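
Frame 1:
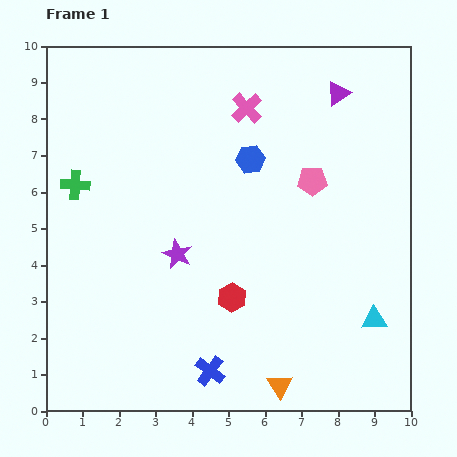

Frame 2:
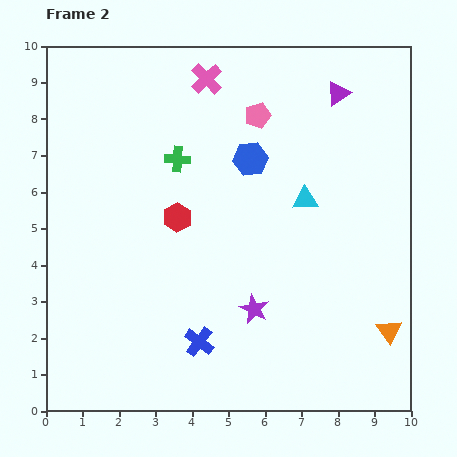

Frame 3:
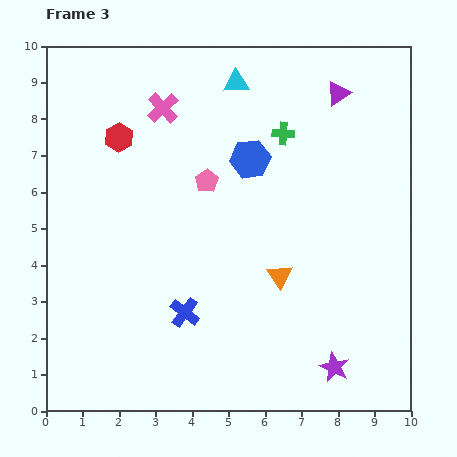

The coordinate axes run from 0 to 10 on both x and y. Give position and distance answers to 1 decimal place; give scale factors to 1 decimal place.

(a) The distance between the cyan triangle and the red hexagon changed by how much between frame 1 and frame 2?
-0.4

Distance in frame 1: 3.9. Distance in frame 2: 3.5.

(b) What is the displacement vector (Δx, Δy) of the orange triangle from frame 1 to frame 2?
(3.0, 1.5)

The orange triangle was at (6.4, 0.7) in frame 1 and (9.4, 2.2) in frame 2.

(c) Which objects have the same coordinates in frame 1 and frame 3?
the purple triangle, the blue hexagon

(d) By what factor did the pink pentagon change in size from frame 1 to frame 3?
0.8×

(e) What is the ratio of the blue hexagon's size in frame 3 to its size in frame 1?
1.4×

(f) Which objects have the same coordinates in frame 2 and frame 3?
the purple triangle, the blue hexagon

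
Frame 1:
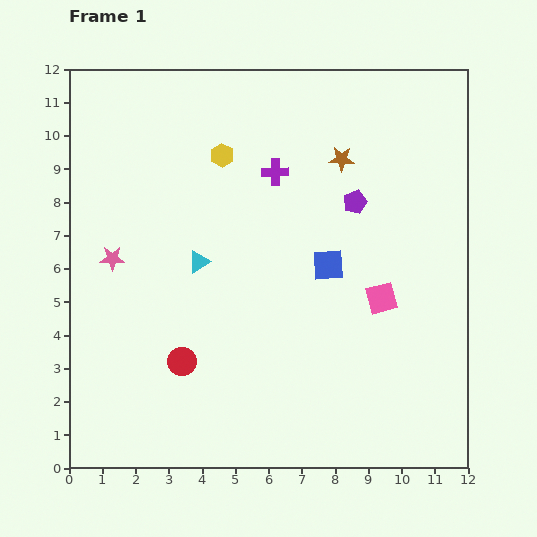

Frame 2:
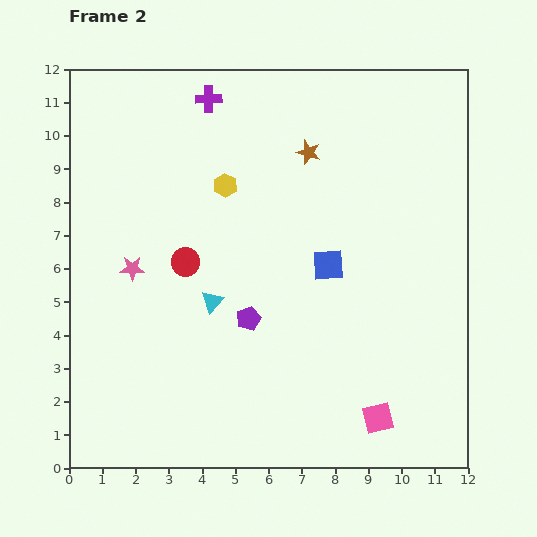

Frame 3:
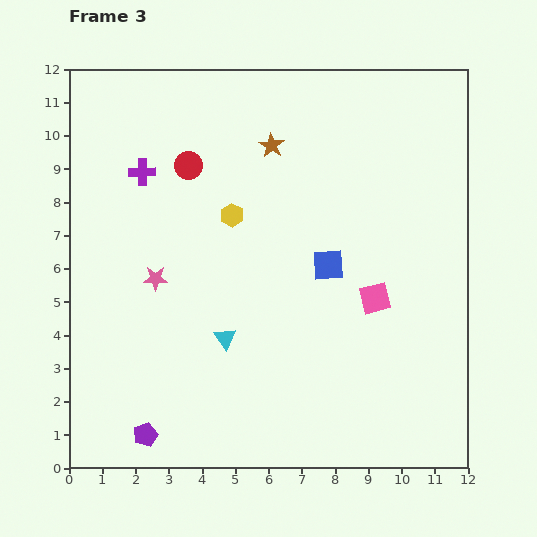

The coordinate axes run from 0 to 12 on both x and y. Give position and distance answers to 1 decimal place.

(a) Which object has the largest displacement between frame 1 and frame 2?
the purple pentagon

(moved 4.7; next 3.6)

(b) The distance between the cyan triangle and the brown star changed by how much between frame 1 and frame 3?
+0.7

Distance in frame 1: 5.3. Distance in frame 3: 6.0.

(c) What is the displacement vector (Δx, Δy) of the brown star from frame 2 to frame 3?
(-1.1, 0.2)

The brown star was at (7.2, 9.5) in frame 2 and (6.1, 9.7) in frame 3.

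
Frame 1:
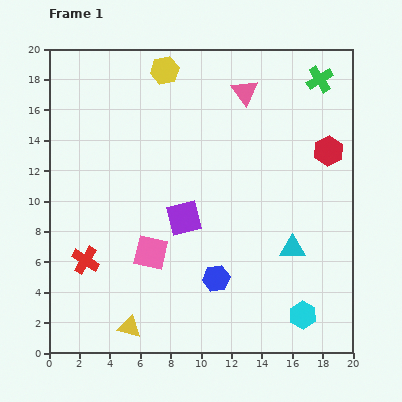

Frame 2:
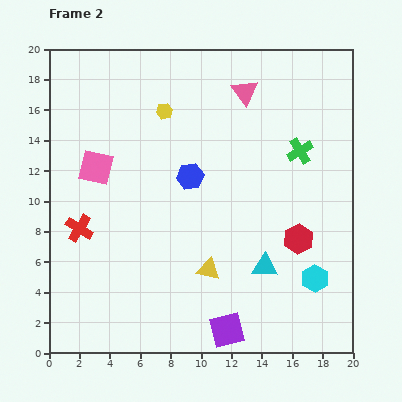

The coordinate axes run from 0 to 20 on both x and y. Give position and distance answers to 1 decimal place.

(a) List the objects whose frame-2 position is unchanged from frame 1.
the pink triangle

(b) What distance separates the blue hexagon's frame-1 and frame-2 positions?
6.9

The blue hexagon moved from (11.0, 4.9) to (9.3, 11.6), a distance of √(1.7² + 6.7²) ≈ 6.9.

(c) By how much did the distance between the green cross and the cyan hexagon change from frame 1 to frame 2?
-7.0

Distance in frame 1: 15.5. Distance in frame 2: 8.5.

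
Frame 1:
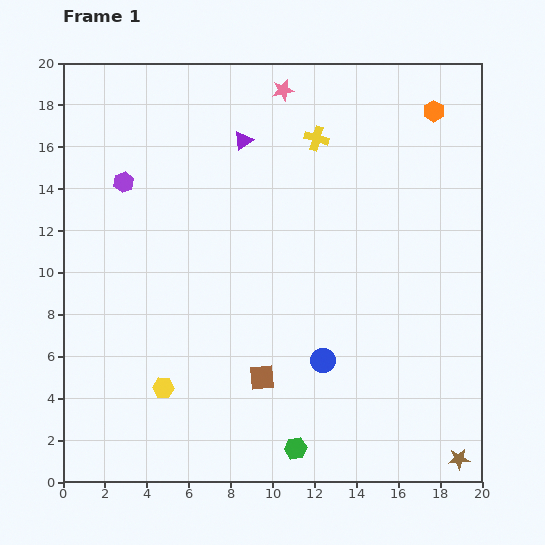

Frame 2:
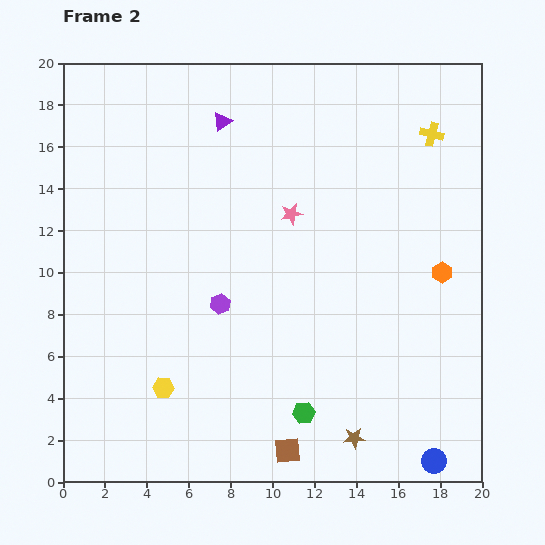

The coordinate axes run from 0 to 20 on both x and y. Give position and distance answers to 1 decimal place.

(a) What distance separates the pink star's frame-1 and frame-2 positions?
5.9

The pink star moved from (10.5, 18.7) to (10.9, 12.8), a distance of √(0.4² + 5.9²) ≈ 5.9.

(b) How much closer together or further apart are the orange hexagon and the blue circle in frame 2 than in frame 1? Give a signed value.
-4.0

Distance in frame 1: 13.0. Distance in frame 2: 9.0.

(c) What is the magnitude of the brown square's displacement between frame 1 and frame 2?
3.7

The brown square moved from (9.5, 5.0) to (10.7, 1.5), a distance of √(1.2² + 3.5²) ≈ 3.7.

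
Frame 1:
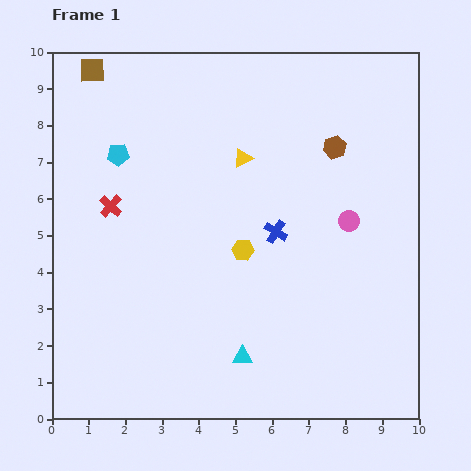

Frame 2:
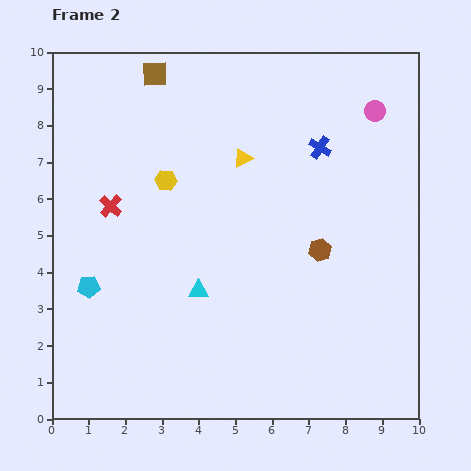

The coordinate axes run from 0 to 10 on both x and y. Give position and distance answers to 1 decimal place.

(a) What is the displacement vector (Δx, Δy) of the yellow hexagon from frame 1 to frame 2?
(-2.1, 1.9)

The yellow hexagon was at (5.2, 4.6) in frame 1 and (3.1, 6.5) in frame 2.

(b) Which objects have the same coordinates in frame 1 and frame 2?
the yellow triangle, the red cross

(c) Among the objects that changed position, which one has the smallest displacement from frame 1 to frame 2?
the brown square

(moved 1.7)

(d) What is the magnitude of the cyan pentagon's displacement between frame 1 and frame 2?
3.7

The cyan pentagon moved from (1.8, 7.2) to (1.0, 3.6), a distance of √(0.8² + 3.6²) ≈ 3.7.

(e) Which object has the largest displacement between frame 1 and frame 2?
the cyan pentagon

(moved 3.7; next 3.1)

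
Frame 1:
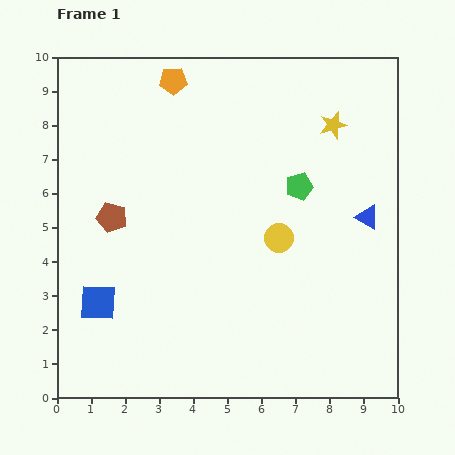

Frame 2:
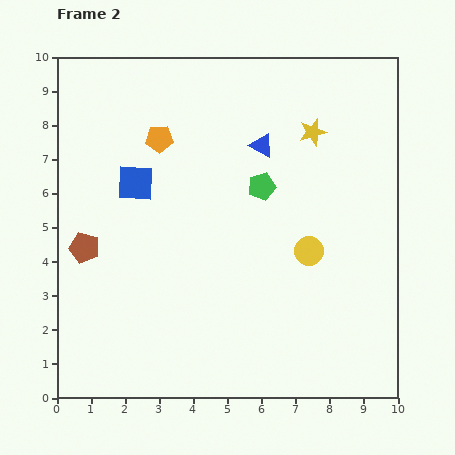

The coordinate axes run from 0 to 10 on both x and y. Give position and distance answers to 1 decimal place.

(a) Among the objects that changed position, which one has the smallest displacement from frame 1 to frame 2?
the yellow star

(moved 0.6)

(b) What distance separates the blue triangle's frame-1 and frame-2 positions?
3.7

The blue triangle moved from (9.1, 5.3) to (6.0, 7.4), a distance of √(3.1² + 2.1²) ≈ 3.7.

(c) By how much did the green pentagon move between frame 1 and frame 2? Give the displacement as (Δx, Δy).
(-1.1, 0.0)

The green pentagon was at (7.1, 6.2) in frame 1 and (6.0, 6.2) in frame 2.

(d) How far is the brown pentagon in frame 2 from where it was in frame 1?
1.2

The brown pentagon moved from (1.6, 5.3) to (0.8, 4.4), a distance of √(0.8² + 0.9²) ≈ 1.2.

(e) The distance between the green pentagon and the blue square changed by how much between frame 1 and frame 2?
-3.1

Distance in frame 1: 6.8. Distance in frame 2: 3.7.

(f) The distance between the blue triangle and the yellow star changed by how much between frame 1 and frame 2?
-1.3

Distance in frame 1: 2.9. Distance in frame 2: 1.6.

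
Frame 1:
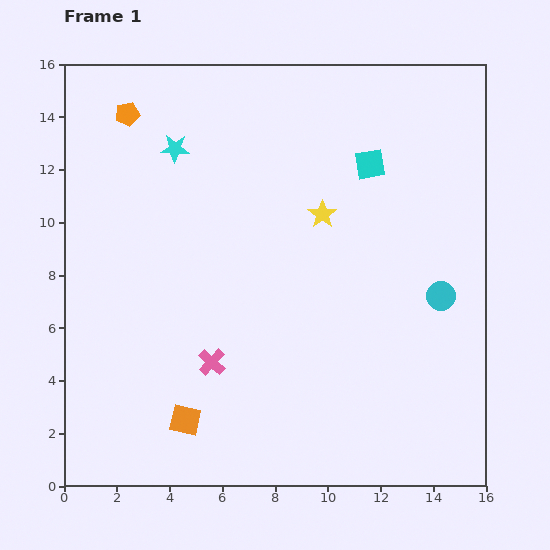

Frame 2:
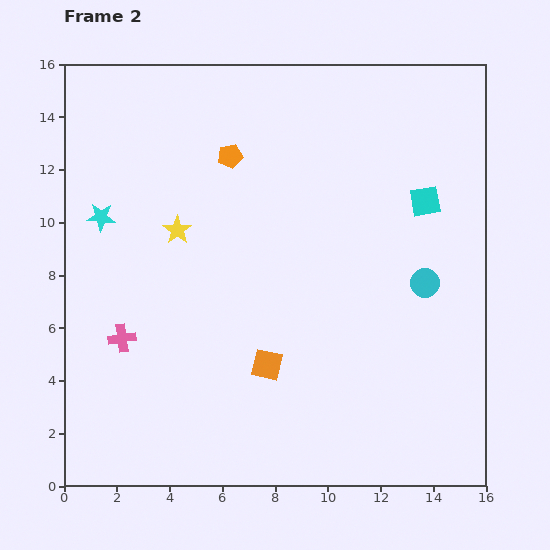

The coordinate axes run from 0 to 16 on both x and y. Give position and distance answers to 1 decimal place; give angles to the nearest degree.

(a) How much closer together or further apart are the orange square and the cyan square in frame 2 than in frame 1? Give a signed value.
-3.4

Distance in frame 1: 12.0. Distance in frame 2: 8.6.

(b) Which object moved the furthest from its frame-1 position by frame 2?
the yellow star

(moved 5.5; next 4.2)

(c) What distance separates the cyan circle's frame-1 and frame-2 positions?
0.8

The cyan circle moved from (14.3, 7.2) to (13.7, 7.7), a distance of √(0.6² + 0.5²) ≈ 0.8.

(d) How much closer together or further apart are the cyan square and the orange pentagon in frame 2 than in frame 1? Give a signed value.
-1.8

Distance in frame 1: 9.4. Distance in frame 2: 7.6.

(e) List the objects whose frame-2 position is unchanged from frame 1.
none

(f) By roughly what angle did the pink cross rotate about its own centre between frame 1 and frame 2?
39° clockwise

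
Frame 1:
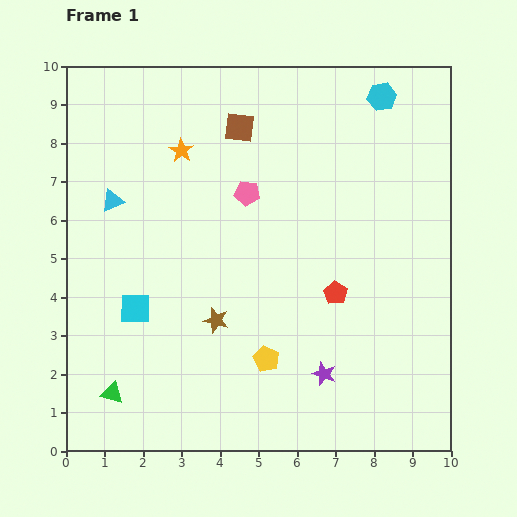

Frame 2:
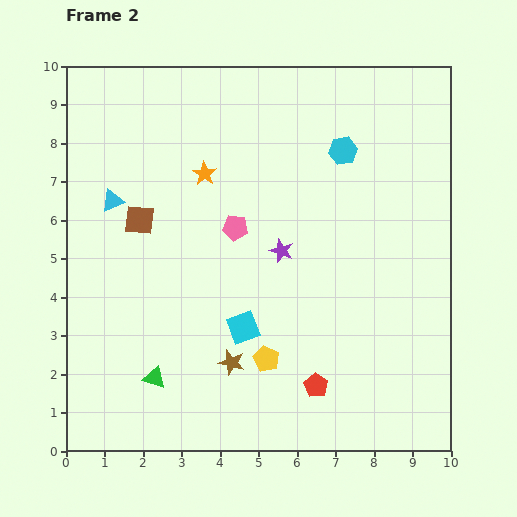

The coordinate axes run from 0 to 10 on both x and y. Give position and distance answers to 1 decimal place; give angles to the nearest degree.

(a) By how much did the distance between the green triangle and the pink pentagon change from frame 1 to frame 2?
-1.9

Distance in frame 1: 6.3. Distance in frame 2: 4.4.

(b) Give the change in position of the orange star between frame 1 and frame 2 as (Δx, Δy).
(0.6, -0.6)

The orange star was at (3.0, 7.8) in frame 1 and (3.6, 7.2) in frame 2.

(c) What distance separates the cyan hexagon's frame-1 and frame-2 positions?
1.7

The cyan hexagon moved from (8.2, 9.2) to (7.2, 7.8), a distance of √(1.0² + 1.4²) ≈ 1.7.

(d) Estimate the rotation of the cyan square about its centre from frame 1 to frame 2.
21° counter-clockwise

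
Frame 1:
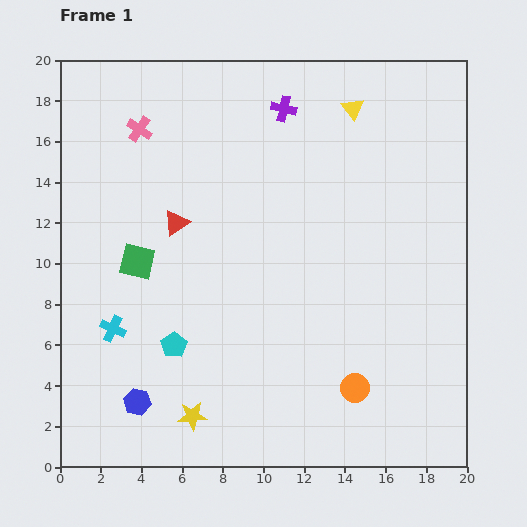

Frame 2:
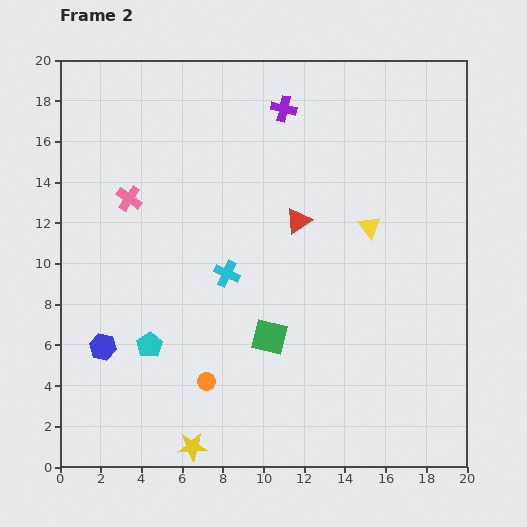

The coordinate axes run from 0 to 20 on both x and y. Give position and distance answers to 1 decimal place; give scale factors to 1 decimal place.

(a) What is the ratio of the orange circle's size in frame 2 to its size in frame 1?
0.6×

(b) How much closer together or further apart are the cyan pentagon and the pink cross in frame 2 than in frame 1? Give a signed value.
-3.4

Distance in frame 1: 10.7. Distance in frame 2: 7.3.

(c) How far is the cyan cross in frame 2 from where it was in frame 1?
6.2

The cyan cross moved from (2.6, 6.8) to (8.2, 9.5), a distance of √(5.6² + 2.7²) ≈ 6.2.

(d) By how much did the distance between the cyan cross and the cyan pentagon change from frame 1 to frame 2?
+2.1

Distance in frame 1: 3.1. Distance in frame 2: 5.2.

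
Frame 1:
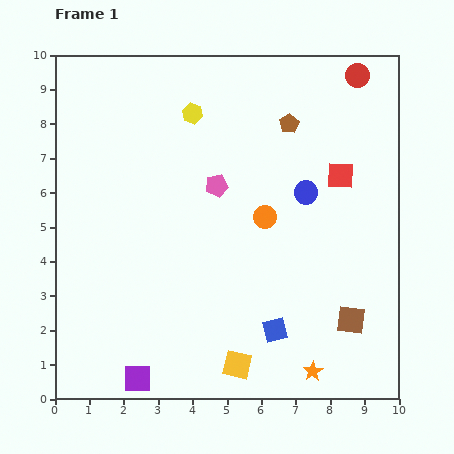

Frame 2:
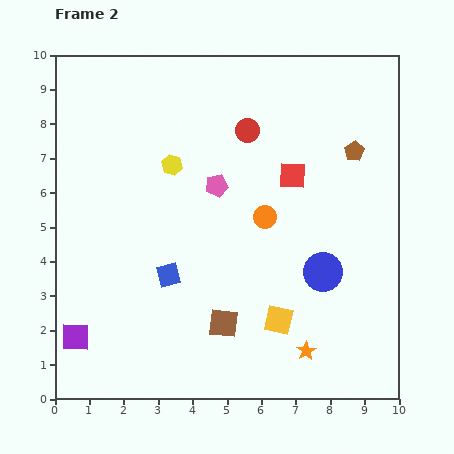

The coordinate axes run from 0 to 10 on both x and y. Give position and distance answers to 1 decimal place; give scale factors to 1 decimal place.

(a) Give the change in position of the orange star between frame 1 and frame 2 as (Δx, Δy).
(-0.2, 0.6)

The orange star was at (7.5, 0.8) in frame 1 and (7.3, 1.4) in frame 2.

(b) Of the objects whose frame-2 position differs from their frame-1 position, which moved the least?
the orange star

(moved 0.6)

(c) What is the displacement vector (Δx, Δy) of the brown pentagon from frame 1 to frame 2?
(1.9, -0.8)

The brown pentagon was at (6.8, 8.0) in frame 1 and (8.7, 7.2) in frame 2.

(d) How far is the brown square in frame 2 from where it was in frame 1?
3.7

The brown square moved from (8.6, 2.3) to (4.9, 2.2), a distance of √(3.7² + 0.1²) ≈ 3.7.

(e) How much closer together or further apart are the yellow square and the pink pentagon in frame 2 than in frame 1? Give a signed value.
-0.9

Distance in frame 1: 5.2. Distance in frame 2: 4.3.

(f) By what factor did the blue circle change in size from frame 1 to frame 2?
1.7×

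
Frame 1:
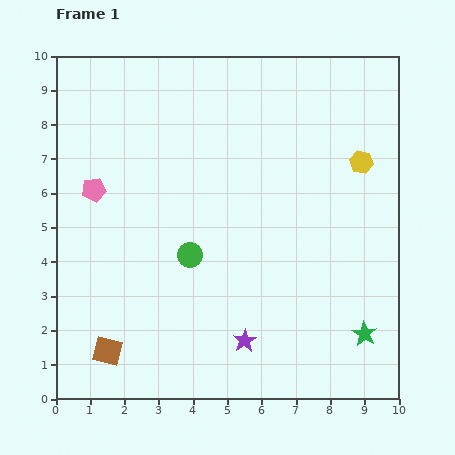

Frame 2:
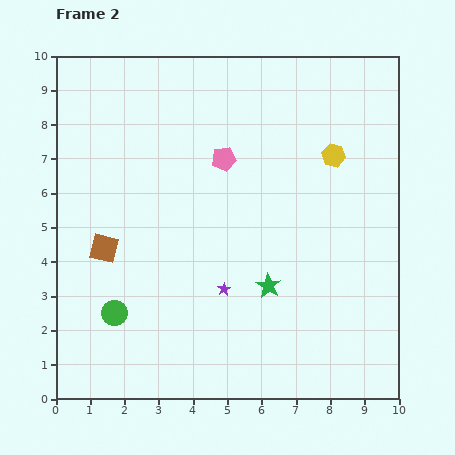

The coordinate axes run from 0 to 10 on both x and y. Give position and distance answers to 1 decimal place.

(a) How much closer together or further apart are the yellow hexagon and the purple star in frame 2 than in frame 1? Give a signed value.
-1.2

Distance in frame 1: 6.2. Distance in frame 2: 5.0.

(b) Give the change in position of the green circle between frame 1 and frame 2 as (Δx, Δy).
(-2.2, -1.7)

The green circle was at (3.9, 4.2) in frame 1 and (1.7, 2.5) in frame 2.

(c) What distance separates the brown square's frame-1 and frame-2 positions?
3.0

The brown square moved from (1.5, 1.4) to (1.4, 4.4), a distance of √(0.1² + 3.0²) ≈ 3.0.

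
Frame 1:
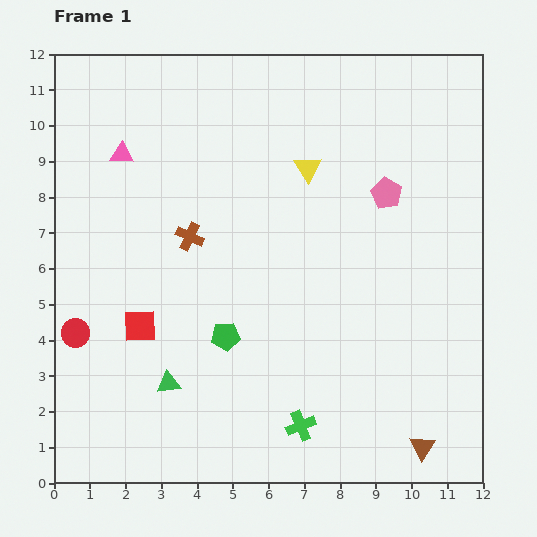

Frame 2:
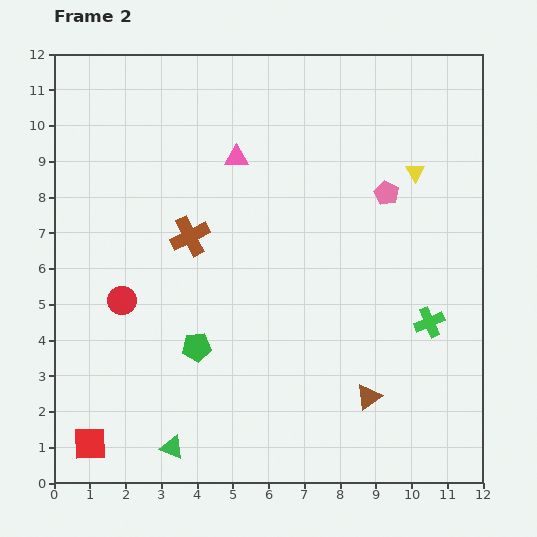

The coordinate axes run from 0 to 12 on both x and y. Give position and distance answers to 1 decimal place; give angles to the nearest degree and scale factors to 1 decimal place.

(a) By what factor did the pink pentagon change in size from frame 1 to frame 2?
0.8×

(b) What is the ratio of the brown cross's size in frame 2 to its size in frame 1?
1.4×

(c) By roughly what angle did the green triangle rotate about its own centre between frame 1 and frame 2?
28° clockwise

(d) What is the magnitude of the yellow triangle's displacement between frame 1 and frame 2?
3.0

The yellow triangle moved from (7.1, 8.8) to (10.1, 8.7), a distance of √(3.0² + 0.1²) ≈ 3.0.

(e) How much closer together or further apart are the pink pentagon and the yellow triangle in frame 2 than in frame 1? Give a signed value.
-1.3

Distance in frame 1: 2.3. Distance in frame 2: 1.0.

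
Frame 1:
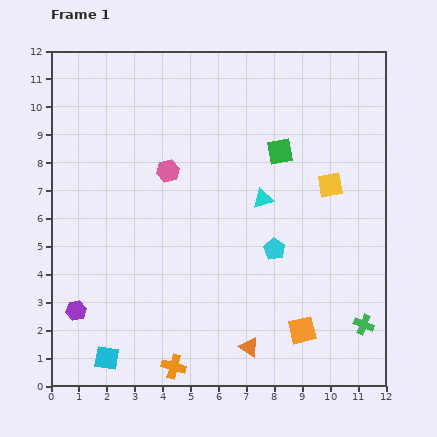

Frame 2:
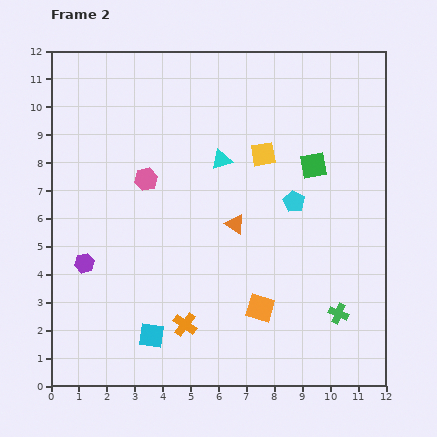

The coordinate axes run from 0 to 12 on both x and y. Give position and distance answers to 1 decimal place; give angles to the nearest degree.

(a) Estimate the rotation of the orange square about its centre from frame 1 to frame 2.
31° clockwise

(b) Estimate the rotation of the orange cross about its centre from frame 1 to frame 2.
19° clockwise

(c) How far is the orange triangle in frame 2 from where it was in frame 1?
4.4

The orange triangle moved from (7.1, 1.4) to (6.6, 5.8), a distance of √(0.5² + 4.4²) ≈ 4.4.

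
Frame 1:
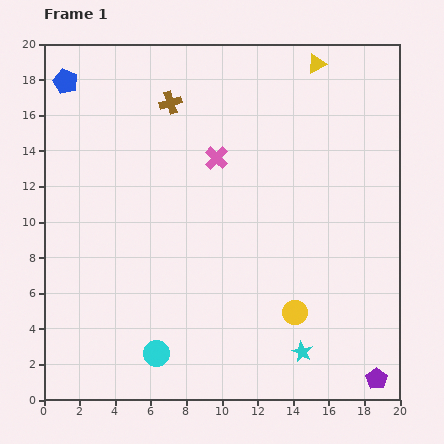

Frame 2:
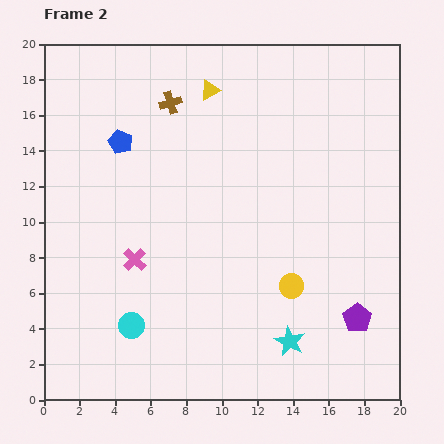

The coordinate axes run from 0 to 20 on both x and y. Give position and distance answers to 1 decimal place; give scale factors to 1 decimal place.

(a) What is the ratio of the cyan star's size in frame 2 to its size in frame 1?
1.5×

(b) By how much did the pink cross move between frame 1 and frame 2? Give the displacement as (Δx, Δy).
(-4.6, -5.7)

The pink cross was at (9.7, 13.6) in frame 1 and (5.1, 7.9) in frame 2.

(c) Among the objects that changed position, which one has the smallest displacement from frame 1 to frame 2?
the cyan star

(moved 0.9)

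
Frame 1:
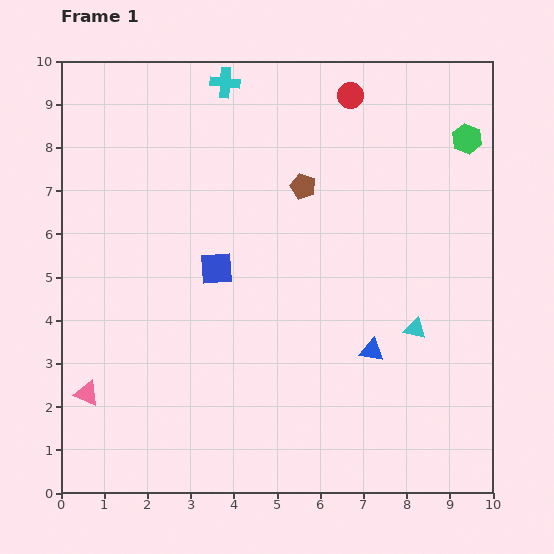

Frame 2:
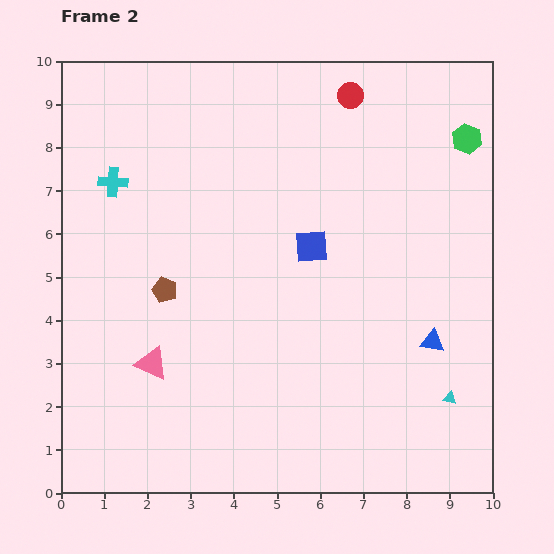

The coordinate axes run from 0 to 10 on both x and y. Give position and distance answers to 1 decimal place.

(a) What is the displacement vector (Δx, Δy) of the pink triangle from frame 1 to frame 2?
(1.5, 0.7)

The pink triangle was at (0.6, 2.3) in frame 1 and (2.1, 3.0) in frame 2.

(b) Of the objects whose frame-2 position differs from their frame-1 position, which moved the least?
the blue triangle

(moved 1.4)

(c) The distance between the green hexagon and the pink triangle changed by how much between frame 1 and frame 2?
-1.6

Distance in frame 1: 10.6. Distance in frame 2: 9.0.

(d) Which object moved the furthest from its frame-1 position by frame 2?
the brown pentagon

(moved 4.0; next 3.5)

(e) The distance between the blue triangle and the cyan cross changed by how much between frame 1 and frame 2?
+1.2

Distance in frame 1: 7.1. Distance in frame 2: 8.3.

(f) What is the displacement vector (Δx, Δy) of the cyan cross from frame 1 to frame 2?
(-2.6, -2.3)

The cyan cross was at (3.8, 9.5) in frame 1 and (1.2, 7.2) in frame 2.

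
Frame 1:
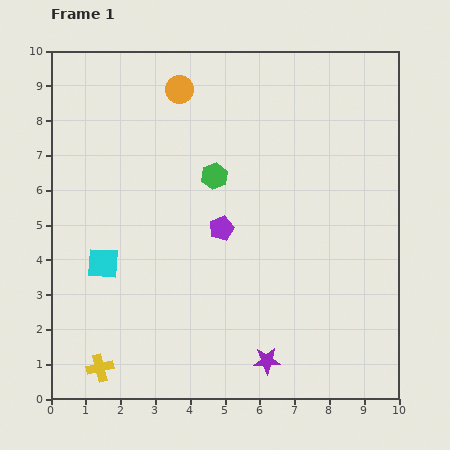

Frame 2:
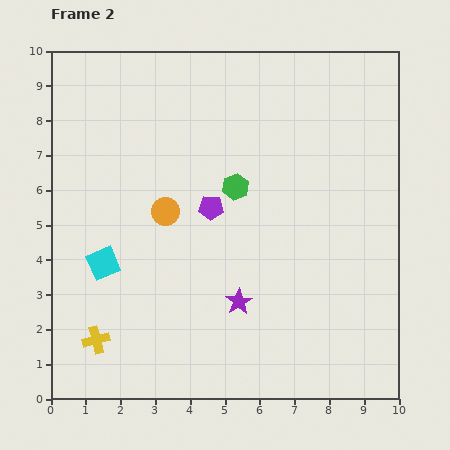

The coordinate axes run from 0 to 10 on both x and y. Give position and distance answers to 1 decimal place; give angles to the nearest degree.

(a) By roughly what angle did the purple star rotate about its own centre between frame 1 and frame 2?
29° counter-clockwise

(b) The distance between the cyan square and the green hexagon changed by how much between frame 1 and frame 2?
+0.3

Distance in frame 1: 4.1. Distance in frame 2: 4.4.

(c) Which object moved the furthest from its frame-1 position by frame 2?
the orange circle

(moved 3.5; next 1.9)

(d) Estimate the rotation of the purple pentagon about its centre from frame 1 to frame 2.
23° clockwise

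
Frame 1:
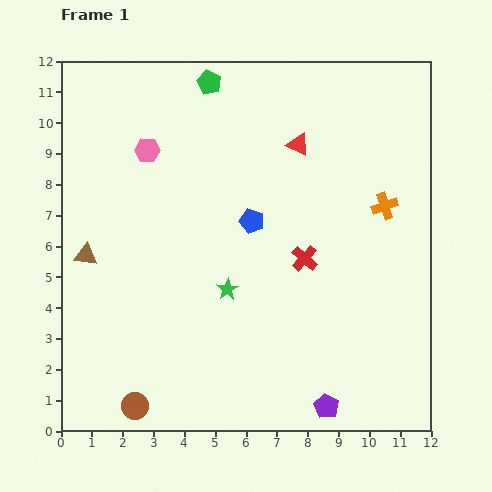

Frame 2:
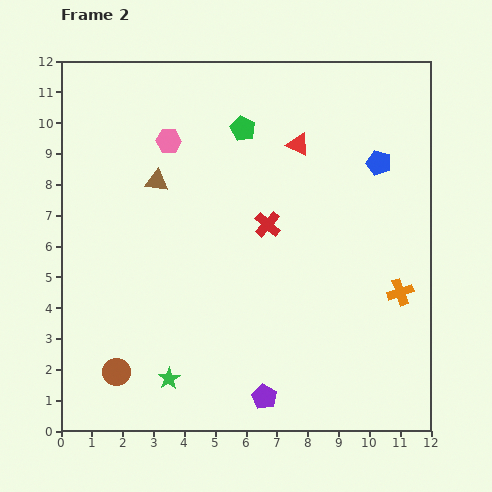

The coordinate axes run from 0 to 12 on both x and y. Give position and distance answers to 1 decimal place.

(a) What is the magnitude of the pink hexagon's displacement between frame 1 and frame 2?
0.8

The pink hexagon moved from (2.8, 9.1) to (3.5, 9.4), a distance of √(0.7² + 0.3²) ≈ 0.8.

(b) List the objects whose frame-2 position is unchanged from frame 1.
the red triangle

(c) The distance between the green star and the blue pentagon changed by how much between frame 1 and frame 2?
+7.5

Distance in frame 1: 2.3. Distance in frame 2: 9.8.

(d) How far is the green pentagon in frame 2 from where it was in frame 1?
1.9

The green pentagon moved from (4.8, 11.3) to (5.9, 9.8), a distance of √(1.1² + 1.5²) ≈ 1.9.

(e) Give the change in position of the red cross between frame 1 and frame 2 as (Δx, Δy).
(-1.2, 1.1)

The red cross was at (7.9, 5.6) in frame 1 and (6.7, 6.7) in frame 2.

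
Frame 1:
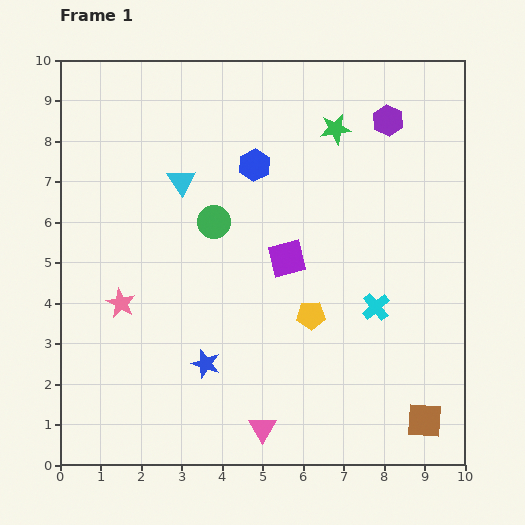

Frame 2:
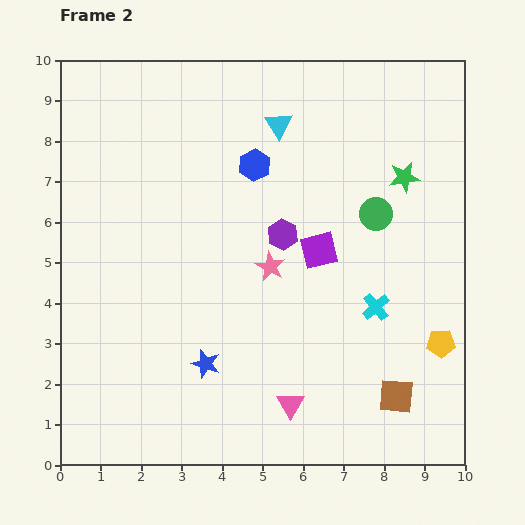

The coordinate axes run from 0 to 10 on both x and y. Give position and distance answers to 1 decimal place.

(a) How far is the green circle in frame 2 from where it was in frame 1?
4.0

The green circle moved from (3.8, 6.0) to (7.8, 6.2), a distance of √(4.0² + 0.2²) ≈ 4.0.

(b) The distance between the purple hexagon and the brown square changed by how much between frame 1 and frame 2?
-2.6

Distance in frame 1: 7.5. Distance in frame 2: 4.9.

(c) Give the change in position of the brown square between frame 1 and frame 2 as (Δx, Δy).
(-0.7, 0.6)

The brown square was at (9.0, 1.1) in frame 1 and (8.3, 1.7) in frame 2.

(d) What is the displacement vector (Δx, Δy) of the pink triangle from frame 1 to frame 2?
(0.7, 0.6)

The pink triangle was at (5.0, 0.9) in frame 1 and (5.7, 1.5) in frame 2.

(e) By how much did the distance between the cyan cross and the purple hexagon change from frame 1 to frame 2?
-1.7

Distance in frame 1: 4.6. Distance in frame 2: 2.9.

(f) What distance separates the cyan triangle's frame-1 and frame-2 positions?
2.8

The cyan triangle moved from (3.0, 7.0) to (5.4, 8.4), a distance of √(2.4² + 1.4²) ≈ 2.8.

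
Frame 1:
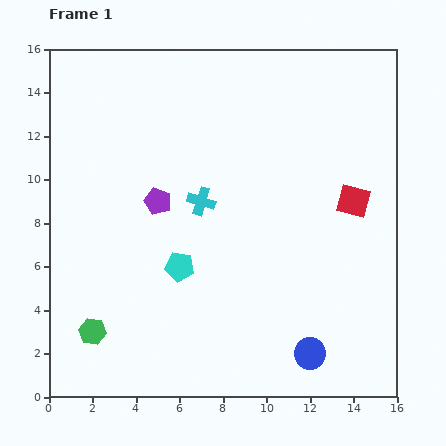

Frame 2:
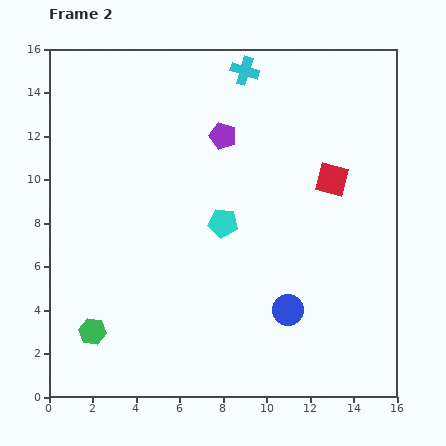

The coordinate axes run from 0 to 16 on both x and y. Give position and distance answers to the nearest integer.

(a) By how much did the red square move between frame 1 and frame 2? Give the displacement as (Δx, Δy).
(-1, 1)

The red square was at (14, 9) in frame 1 and (13, 10) in frame 2.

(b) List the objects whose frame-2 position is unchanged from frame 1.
the green hexagon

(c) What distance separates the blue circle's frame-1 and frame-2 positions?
2

The blue circle moved from (12, 2) to (11, 4), a distance of √(1² + 2²) ≈ 2.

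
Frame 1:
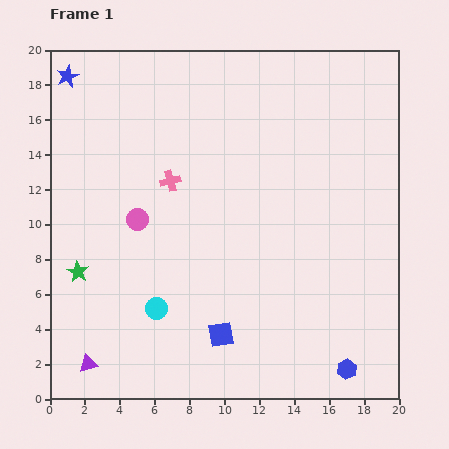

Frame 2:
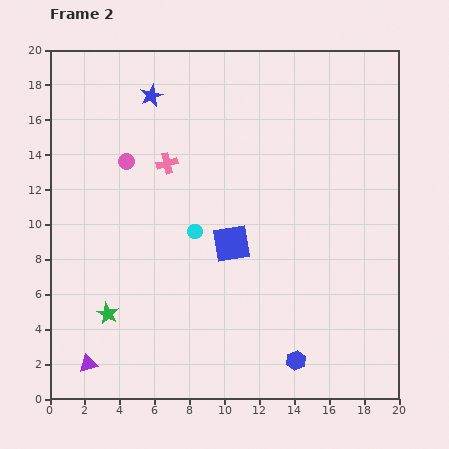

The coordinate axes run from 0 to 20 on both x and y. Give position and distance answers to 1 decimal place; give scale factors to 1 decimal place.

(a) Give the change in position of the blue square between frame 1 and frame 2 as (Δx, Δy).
(0.6, 5.2)

The blue square was at (9.8, 3.7) in frame 1 and (10.4, 8.9) in frame 2.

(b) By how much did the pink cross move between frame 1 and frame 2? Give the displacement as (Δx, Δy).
(-0.2, 1.0)

The pink cross was at (6.9, 12.5) in frame 1 and (6.7, 13.5) in frame 2.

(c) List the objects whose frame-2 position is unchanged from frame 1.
the purple triangle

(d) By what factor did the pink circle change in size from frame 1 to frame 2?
0.7×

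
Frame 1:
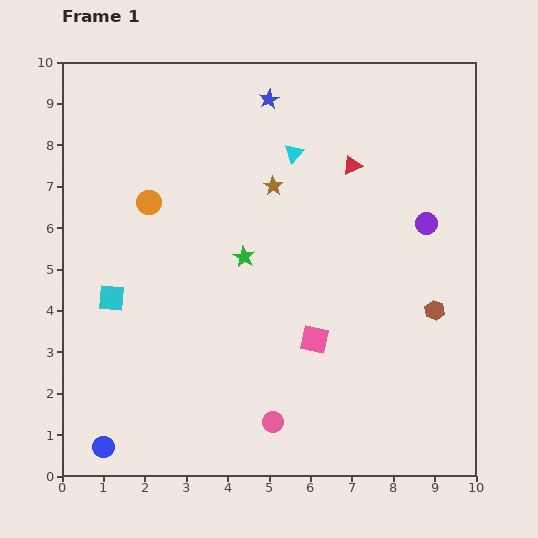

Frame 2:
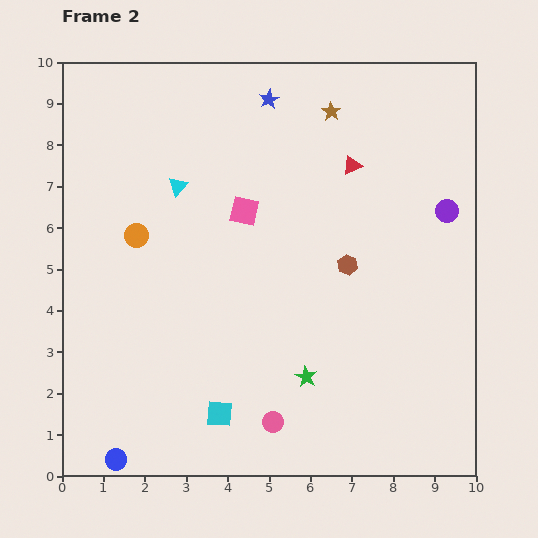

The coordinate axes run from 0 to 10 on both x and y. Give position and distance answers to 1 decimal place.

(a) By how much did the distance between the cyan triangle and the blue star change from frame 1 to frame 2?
+1.6

Distance in frame 1: 1.4. Distance in frame 2: 3.0.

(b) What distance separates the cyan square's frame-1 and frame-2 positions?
3.8

The cyan square moved from (1.2, 4.3) to (3.8, 1.5), a distance of √(2.6² + 2.8²) ≈ 3.8.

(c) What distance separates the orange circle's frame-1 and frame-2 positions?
0.9

The orange circle moved from (2.1, 6.6) to (1.8, 5.8), a distance of √(0.3² + 0.8²) ≈ 0.9.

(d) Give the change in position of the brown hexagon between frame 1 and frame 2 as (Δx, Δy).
(-2.1, 1.1)

The brown hexagon was at (9.0, 4.0) in frame 1 and (6.9, 5.1) in frame 2.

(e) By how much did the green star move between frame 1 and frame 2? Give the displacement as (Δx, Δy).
(1.5, -2.9)

The green star was at (4.4, 5.3) in frame 1 and (5.9, 2.4) in frame 2.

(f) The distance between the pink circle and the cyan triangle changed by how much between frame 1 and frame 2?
-0.4

Distance in frame 1: 6.5. Distance in frame 2: 6.1.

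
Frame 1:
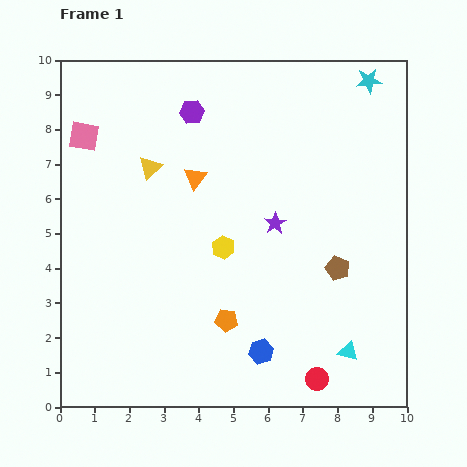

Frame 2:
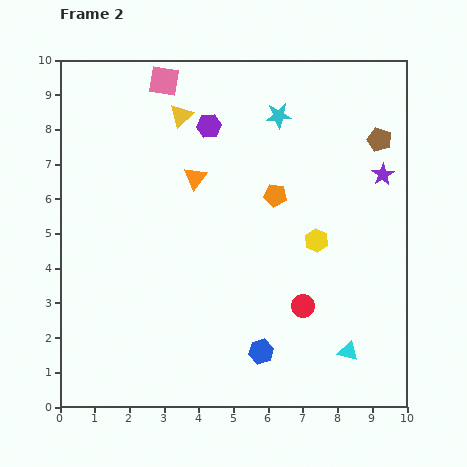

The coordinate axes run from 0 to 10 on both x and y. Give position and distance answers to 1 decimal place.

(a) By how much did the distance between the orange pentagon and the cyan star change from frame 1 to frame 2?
-5.7

Distance in frame 1: 8.0. Distance in frame 2: 2.3.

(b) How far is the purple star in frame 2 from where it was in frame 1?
3.4

The purple star moved from (6.2, 5.3) to (9.3, 6.7), a distance of √(3.1² + 1.4²) ≈ 3.4.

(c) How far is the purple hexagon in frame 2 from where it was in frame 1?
0.6

The purple hexagon moved from (3.8, 8.5) to (4.3, 8.1), a distance of √(0.5² + 0.4²) ≈ 0.6.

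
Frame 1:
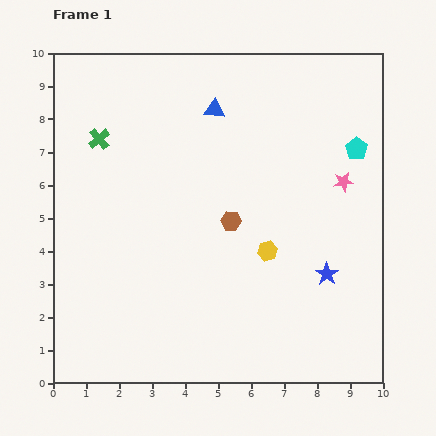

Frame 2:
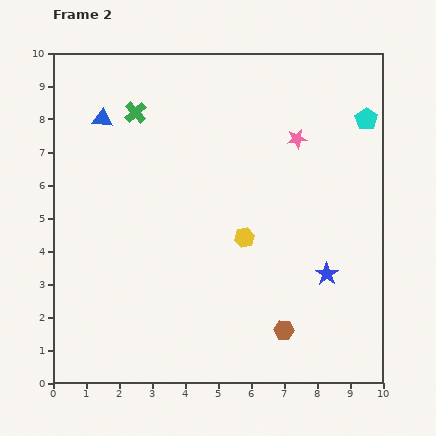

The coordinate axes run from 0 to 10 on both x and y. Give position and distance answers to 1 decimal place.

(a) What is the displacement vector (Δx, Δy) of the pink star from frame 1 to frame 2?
(-1.4, 1.3)

The pink star was at (8.8, 6.1) in frame 1 and (7.4, 7.4) in frame 2.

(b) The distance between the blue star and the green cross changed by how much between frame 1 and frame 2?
-0.4

Distance in frame 1: 8.0. Distance in frame 2: 7.6.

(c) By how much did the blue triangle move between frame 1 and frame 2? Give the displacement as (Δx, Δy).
(-3.4, -0.3)

The blue triangle was at (4.9, 8.3) in frame 1 and (1.5, 8.0) in frame 2.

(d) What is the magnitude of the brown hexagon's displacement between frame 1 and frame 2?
3.7

The brown hexagon moved from (5.4, 4.9) to (7.0, 1.6), a distance of √(1.6² + 3.3²) ≈ 3.7.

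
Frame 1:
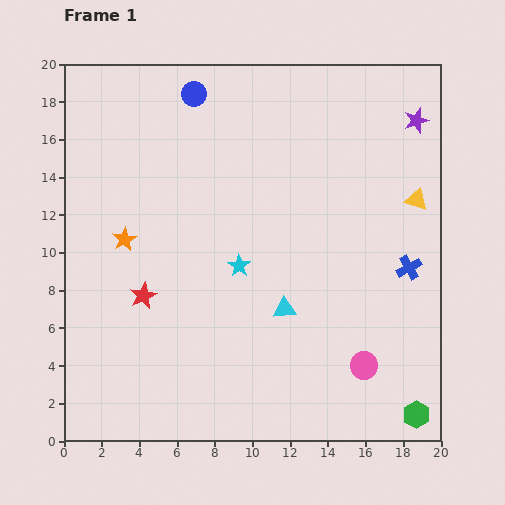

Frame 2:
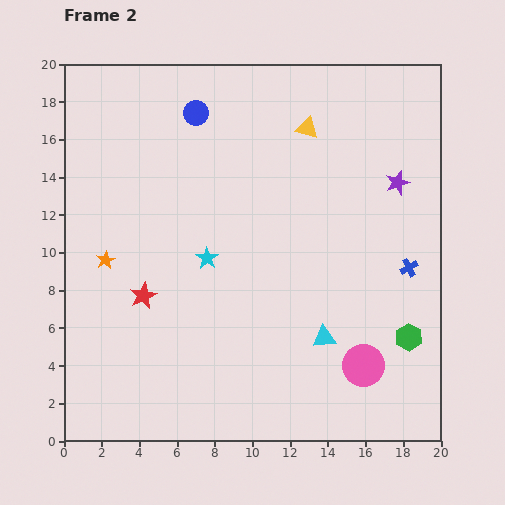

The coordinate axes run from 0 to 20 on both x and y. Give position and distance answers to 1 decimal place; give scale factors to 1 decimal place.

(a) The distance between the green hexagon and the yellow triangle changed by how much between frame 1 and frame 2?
+0.9

Distance in frame 1: 11.4. Distance in frame 2: 12.3.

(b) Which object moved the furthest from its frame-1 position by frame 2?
the yellow triangle

(moved 6.9; next 4.1)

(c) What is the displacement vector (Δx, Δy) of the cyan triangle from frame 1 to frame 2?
(2.1, -1.5)

The cyan triangle was at (11.7, 7.0) in frame 1 and (13.8, 5.5) in frame 2.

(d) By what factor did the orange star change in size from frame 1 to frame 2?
0.8×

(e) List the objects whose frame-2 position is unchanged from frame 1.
the blue cross, the pink circle, the red star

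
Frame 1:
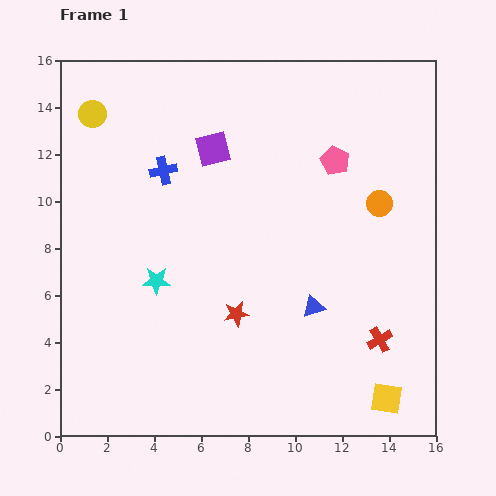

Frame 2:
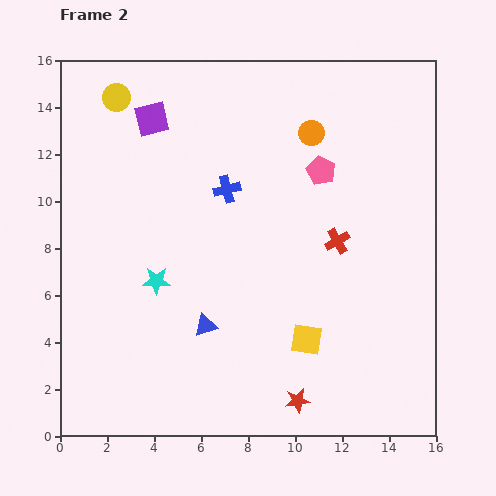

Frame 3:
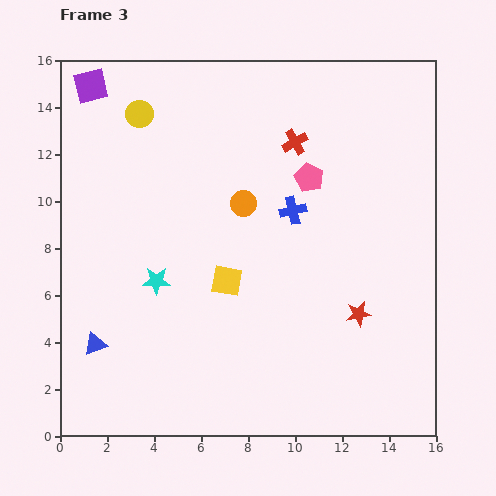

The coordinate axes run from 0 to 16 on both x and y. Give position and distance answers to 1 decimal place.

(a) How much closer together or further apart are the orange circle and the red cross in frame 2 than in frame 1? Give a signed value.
-1.1

Distance in frame 1: 5.8. Distance in frame 2: 4.7.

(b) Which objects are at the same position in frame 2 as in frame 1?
the cyan star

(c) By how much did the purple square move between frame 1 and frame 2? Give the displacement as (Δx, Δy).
(-2.6, 1.3)

The purple square was at (6.5, 12.2) in frame 1 and (3.9, 13.5) in frame 2.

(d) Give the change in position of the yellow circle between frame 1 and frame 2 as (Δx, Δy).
(1.0, 0.7)

The yellow circle was at (1.4, 13.7) in frame 1 and (2.4, 14.4) in frame 2.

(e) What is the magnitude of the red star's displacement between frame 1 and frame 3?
5.2

The red star moved from (7.5, 5.2) to (12.7, 5.2), a distance of √(5.2² + 0.0²) ≈ 5.2.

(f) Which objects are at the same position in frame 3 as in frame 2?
the cyan star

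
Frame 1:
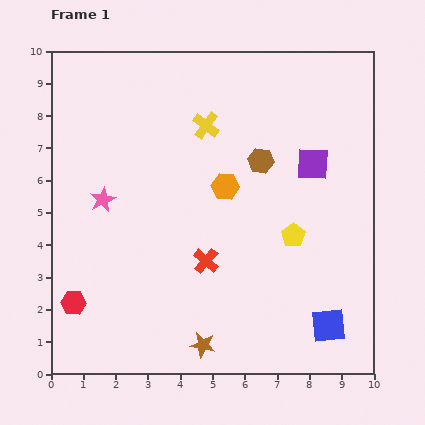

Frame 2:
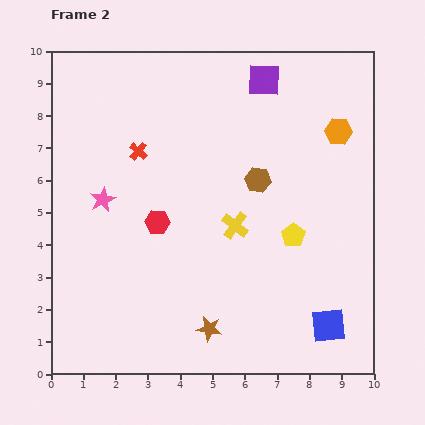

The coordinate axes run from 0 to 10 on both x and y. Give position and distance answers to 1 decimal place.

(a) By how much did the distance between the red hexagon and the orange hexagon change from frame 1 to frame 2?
+0.4

Distance in frame 1: 5.9. Distance in frame 2: 6.3.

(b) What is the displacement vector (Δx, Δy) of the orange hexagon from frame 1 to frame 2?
(3.5, 1.7)

The orange hexagon was at (5.4, 5.8) in frame 1 and (8.9, 7.5) in frame 2.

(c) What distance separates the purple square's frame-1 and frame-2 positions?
3.0

The purple square moved from (8.1, 6.5) to (6.6, 9.1), a distance of √(1.5² + 2.6²) ≈ 3.0.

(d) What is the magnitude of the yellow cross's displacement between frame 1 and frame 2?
3.2

The yellow cross moved from (4.8, 7.7) to (5.7, 4.6), a distance of √(0.9² + 3.1²) ≈ 3.2.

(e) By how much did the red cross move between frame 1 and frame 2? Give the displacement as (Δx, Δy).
(-2.1, 3.4)

The red cross was at (4.8, 3.5) in frame 1 and (2.7, 6.9) in frame 2.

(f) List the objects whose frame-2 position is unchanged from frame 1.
the pink star, the blue square, the yellow pentagon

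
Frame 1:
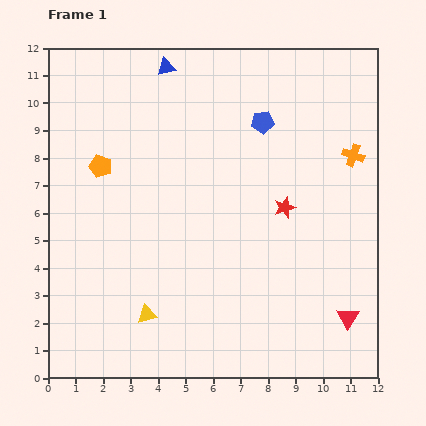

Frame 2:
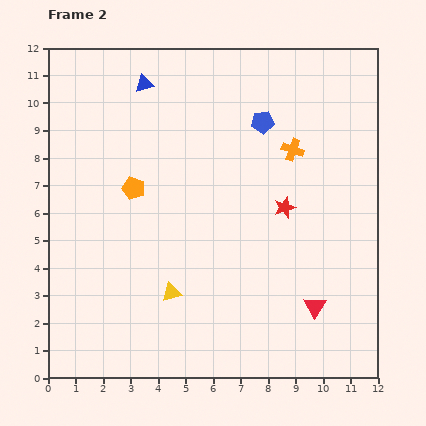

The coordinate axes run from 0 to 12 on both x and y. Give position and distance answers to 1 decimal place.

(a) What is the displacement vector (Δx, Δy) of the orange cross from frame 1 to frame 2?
(-2.2, 0.2)

The orange cross was at (11.1, 8.1) in frame 1 and (8.9, 8.3) in frame 2.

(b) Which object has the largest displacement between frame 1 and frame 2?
the orange cross

(moved 2.2; next 1.4)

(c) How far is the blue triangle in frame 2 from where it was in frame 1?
1.0

The blue triangle moved from (4.3, 11.3) to (3.5, 10.7), a distance of √(0.8² + 0.6²) ≈ 1.0.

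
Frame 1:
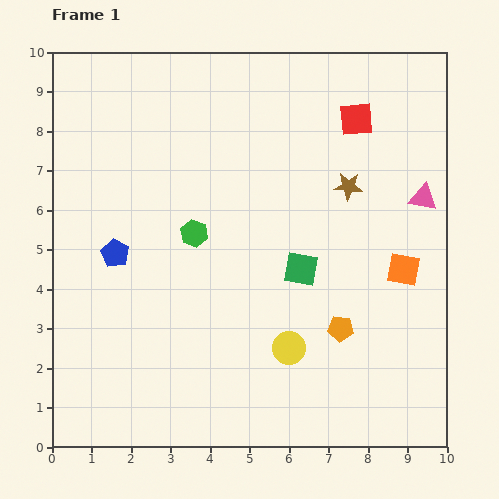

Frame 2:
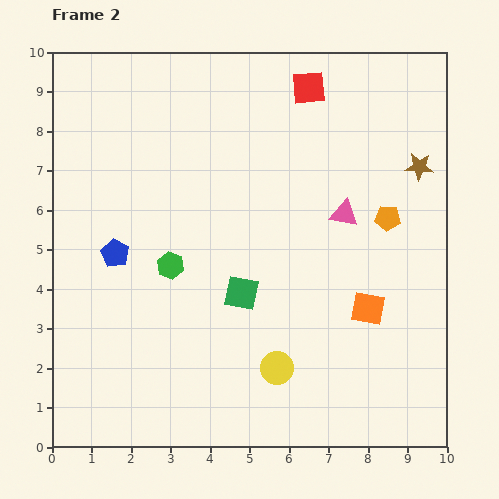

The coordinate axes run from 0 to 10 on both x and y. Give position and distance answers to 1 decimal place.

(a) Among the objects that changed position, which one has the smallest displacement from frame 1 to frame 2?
the yellow circle

(moved 0.6)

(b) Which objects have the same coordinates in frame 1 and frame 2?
the blue pentagon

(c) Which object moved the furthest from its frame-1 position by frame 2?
the orange pentagon

(moved 3.0; next 2.0)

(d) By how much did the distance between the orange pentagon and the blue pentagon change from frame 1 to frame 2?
+1.0

Distance in frame 1: 6.0. Distance in frame 2: 7.0.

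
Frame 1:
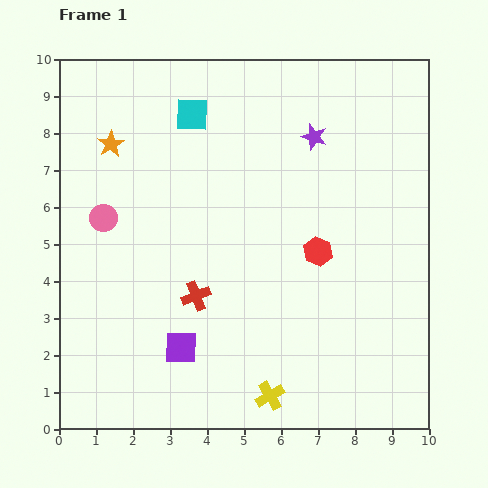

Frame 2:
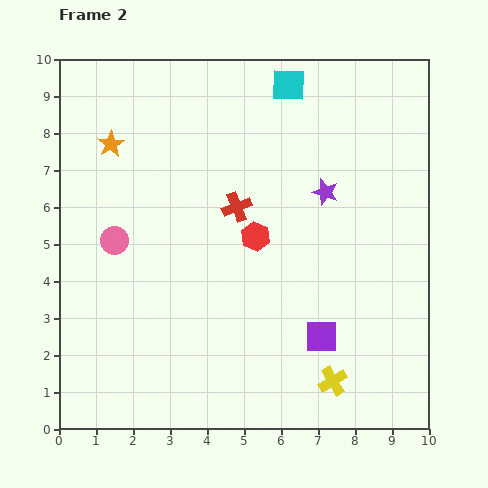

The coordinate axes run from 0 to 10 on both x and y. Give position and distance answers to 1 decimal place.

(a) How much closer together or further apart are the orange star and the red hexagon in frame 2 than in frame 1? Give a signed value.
-1.7

Distance in frame 1: 6.3. Distance in frame 2: 4.6.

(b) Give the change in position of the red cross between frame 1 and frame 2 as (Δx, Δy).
(1.1, 2.4)

The red cross was at (3.7, 3.6) in frame 1 and (4.8, 6.0) in frame 2.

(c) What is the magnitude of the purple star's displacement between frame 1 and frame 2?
1.5

The purple star moved from (6.9, 7.9) to (7.2, 6.4), a distance of √(0.3² + 1.5²) ≈ 1.5.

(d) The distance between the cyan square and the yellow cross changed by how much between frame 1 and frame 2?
+0.2

Distance in frame 1: 7.9. Distance in frame 2: 8.1.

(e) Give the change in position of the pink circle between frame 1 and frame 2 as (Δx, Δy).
(0.3, -0.6)

The pink circle was at (1.2, 5.7) in frame 1 and (1.5, 5.1) in frame 2.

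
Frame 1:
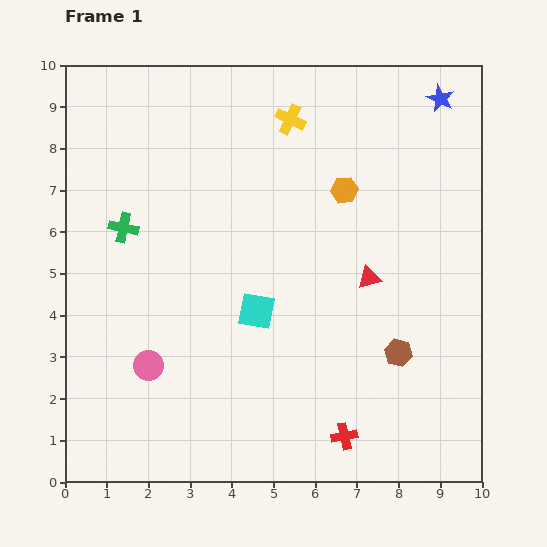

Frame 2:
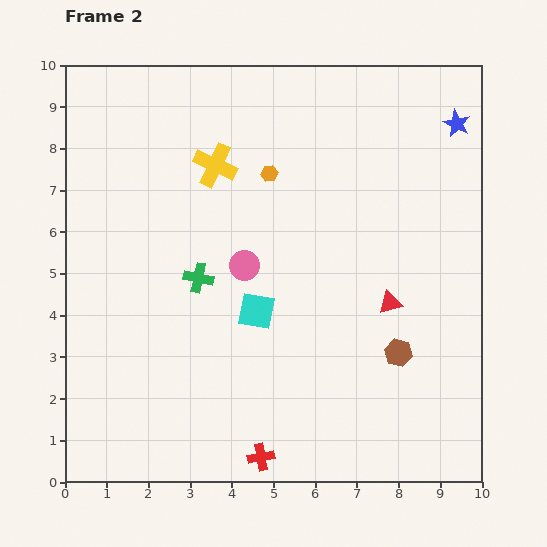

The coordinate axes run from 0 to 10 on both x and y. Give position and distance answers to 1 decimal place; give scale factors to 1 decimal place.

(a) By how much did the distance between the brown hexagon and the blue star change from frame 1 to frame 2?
-0.5

Distance in frame 1: 6.2. Distance in frame 2: 5.7.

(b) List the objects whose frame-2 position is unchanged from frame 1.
the cyan square, the brown hexagon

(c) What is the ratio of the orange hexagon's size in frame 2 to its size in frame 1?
0.6×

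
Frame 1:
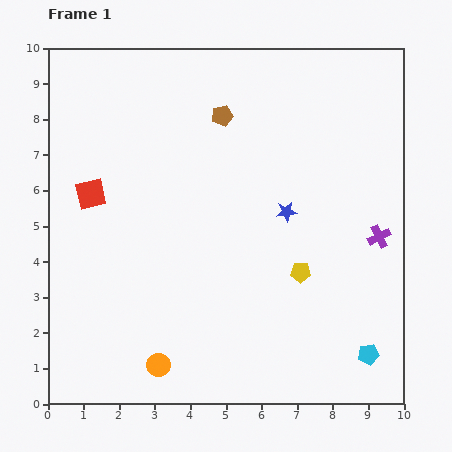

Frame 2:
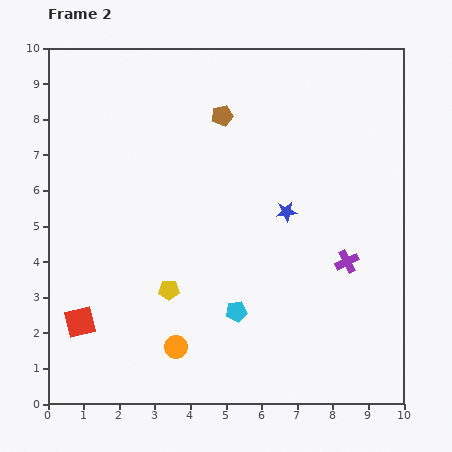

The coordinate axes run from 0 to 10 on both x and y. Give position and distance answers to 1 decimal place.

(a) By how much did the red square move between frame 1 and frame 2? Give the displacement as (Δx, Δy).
(-0.3, -3.6)

The red square was at (1.2, 5.9) in frame 1 and (0.9, 2.3) in frame 2.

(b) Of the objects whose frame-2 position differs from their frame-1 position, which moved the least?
the orange circle

(moved 0.7)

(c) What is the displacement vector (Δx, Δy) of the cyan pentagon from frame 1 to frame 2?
(-3.7, 1.2)

The cyan pentagon was at (9.0, 1.4) in frame 1 and (5.3, 2.6) in frame 2.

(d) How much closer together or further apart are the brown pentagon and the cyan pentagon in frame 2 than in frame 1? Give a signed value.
-2.4

Distance in frame 1: 7.9. Distance in frame 2: 5.5.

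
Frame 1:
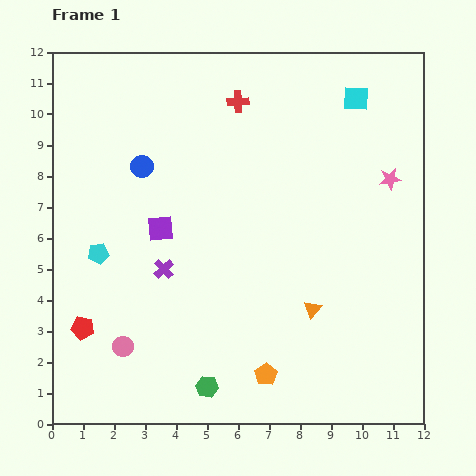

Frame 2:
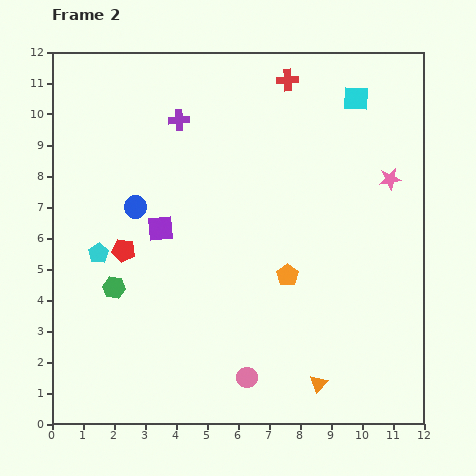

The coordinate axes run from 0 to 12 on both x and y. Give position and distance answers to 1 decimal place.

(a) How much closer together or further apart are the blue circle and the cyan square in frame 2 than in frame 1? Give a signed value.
+0.7

Distance in frame 1: 7.2. Distance in frame 2: 7.9.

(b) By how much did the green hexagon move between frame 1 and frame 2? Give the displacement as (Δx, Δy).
(-3.0, 3.2)

The green hexagon was at (5.0, 1.2) in frame 1 and (2.0, 4.4) in frame 2.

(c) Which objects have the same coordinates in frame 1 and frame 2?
the cyan pentagon, the pink star, the cyan square, the purple square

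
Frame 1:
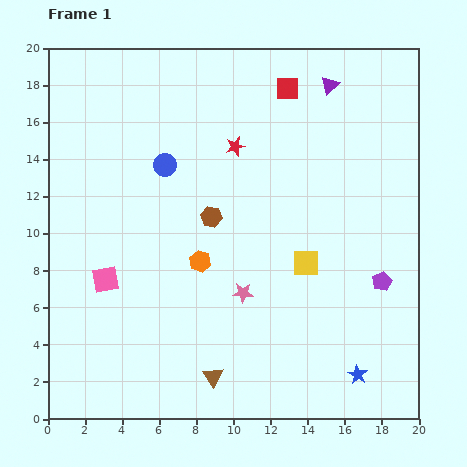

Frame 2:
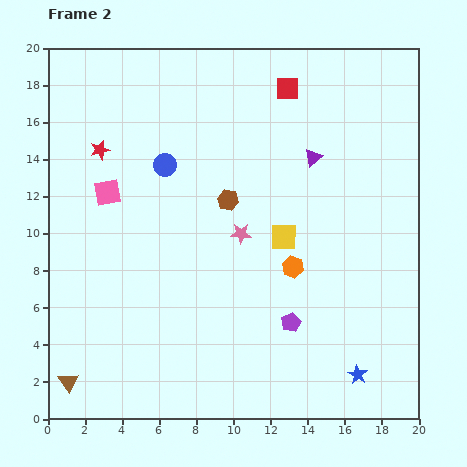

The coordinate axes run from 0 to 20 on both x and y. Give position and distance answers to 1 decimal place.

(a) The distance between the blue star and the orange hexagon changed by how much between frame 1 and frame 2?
-3.7

Distance in frame 1: 10.5. Distance in frame 2: 6.8.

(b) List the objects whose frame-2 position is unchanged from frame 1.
the red square, the blue star, the blue circle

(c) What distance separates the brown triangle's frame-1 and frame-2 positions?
7.8

The brown triangle moved from (8.9, 2.3) to (1.1, 2.0), a distance of √(7.8² + 0.3²) ≈ 7.8.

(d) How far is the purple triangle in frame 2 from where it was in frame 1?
4.0

The purple triangle moved from (15.2, 18.0) to (14.3, 14.1), a distance of √(0.9² + 3.9²) ≈ 4.0.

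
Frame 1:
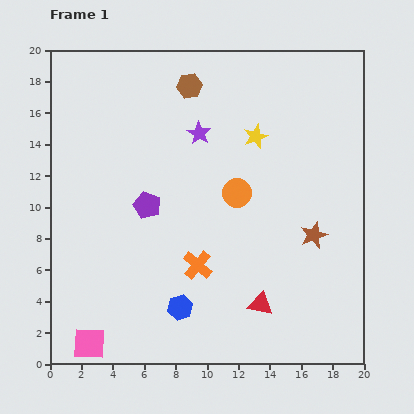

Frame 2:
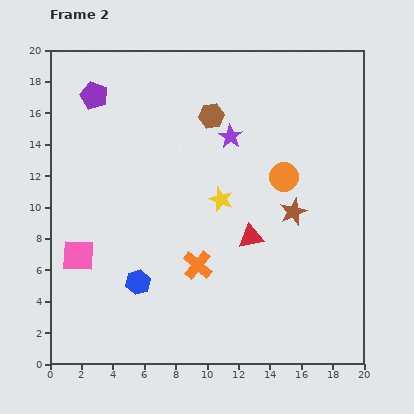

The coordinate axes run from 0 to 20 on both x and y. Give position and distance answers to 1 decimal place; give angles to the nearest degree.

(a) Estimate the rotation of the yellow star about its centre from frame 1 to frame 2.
30° counter-clockwise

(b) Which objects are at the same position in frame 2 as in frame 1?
the orange cross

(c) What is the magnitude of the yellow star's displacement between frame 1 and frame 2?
4.6

The yellow star moved from (13.1, 14.5) to (10.9, 10.5), a distance of √(2.2² + 4.0²) ≈ 4.6.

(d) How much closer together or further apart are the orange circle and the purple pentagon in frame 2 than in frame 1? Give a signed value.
+7.4

Distance in frame 1: 5.8. Distance in frame 2: 13.2.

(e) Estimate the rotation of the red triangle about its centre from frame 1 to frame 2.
22° counter-clockwise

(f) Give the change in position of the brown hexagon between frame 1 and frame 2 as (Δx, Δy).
(1.4, -1.9)

The brown hexagon was at (8.9, 17.7) in frame 1 and (10.3, 15.8) in frame 2.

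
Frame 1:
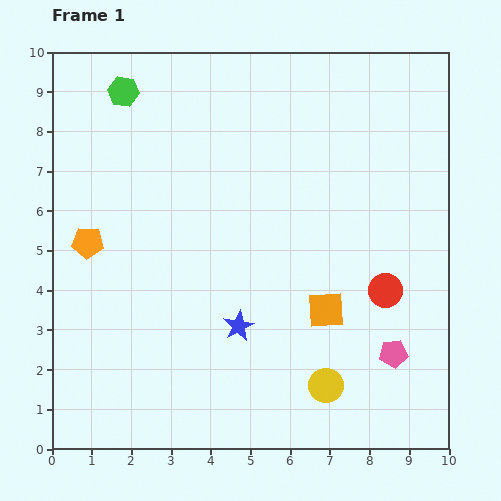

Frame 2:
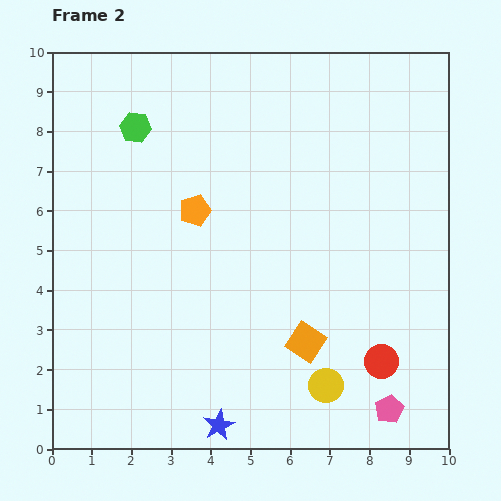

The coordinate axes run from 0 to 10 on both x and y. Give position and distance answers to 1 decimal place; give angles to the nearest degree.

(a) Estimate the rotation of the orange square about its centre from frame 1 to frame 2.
36° clockwise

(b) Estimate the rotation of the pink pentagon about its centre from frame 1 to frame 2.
21° counter-clockwise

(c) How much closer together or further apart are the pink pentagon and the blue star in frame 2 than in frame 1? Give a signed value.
+0.3

Distance in frame 1: 4.0. Distance in frame 2: 4.3.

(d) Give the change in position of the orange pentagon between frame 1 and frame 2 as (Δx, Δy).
(2.7, 0.8)

The orange pentagon was at (0.9, 5.2) in frame 1 and (3.6, 6.0) in frame 2.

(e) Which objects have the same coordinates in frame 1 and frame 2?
the yellow circle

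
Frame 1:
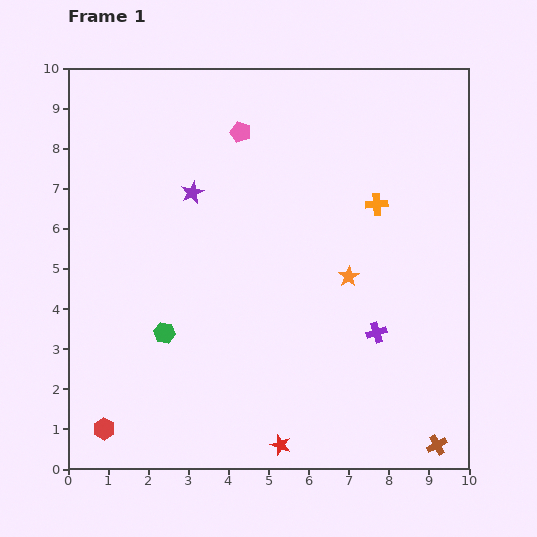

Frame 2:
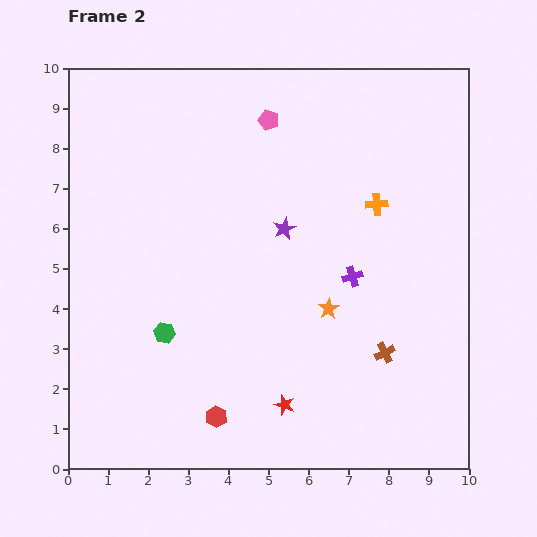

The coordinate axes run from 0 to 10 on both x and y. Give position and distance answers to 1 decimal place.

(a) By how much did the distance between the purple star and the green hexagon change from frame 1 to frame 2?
+0.4

Distance in frame 1: 3.6. Distance in frame 2: 4.0.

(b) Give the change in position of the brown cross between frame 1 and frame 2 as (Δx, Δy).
(-1.3, 2.3)

The brown cross was at (9.2, 0.6) in frame 1 and (7.9, 2.9) in frame 2.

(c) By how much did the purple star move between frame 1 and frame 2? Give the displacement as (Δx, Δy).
(2.3, -0.9)

The purple star was at (3.1, 6.9) in frame 1 and (5.4, 6.0) in frame 2.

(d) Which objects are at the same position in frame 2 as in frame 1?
the orange cross, the green hexagon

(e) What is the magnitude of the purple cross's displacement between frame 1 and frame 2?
1.5

The purple cross moved from (7.7, 3.4) to (7.1, 4.8), a distance of √(0.6² + 1.4²) ≈ 1.5.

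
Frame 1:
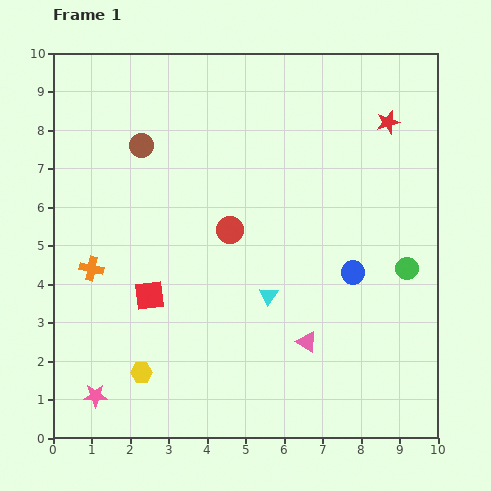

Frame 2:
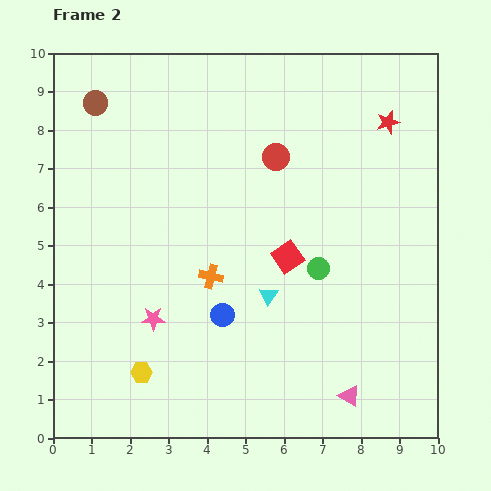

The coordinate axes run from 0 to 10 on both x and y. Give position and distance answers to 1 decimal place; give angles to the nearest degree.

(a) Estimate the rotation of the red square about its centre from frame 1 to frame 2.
28° counter-clockwise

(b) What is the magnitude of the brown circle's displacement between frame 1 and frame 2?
1.6

The brown circle moved from (2.3, 7.6) to (1.1, 8.7), a distance of √(1.2² + 1.1²) ≈ 1.6.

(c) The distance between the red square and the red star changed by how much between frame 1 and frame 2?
-3.3

Distance in frame 1: 7.7. Distance in frame 2: 4.4.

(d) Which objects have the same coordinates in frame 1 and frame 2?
the yellow hexagon, the red star, the cyan triangle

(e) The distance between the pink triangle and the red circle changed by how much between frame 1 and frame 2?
+3.0

Distance in frame 1: 3.5. Distance in frame 2: 6.5.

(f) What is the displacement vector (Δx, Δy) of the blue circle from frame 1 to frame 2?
(-3.4, -1.1)

The blue circle was at (7.8, 4.3) in frame 1 and (4.4, 3.2) in frame 2.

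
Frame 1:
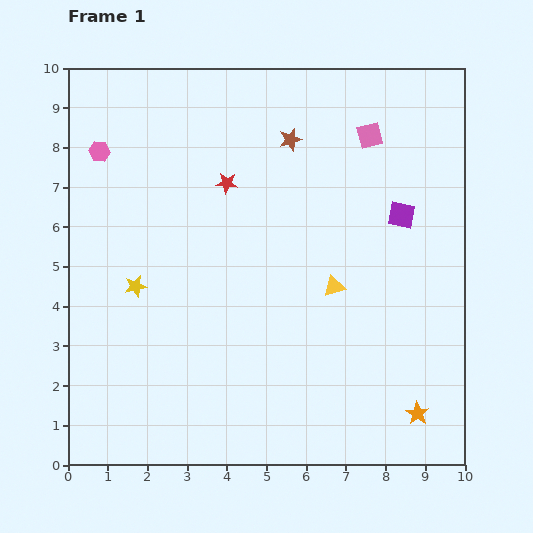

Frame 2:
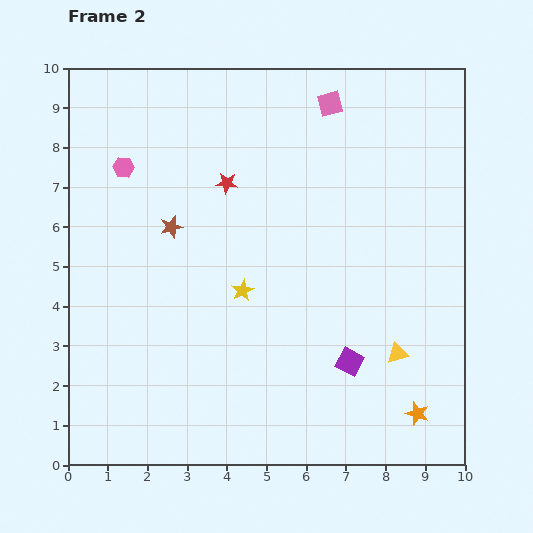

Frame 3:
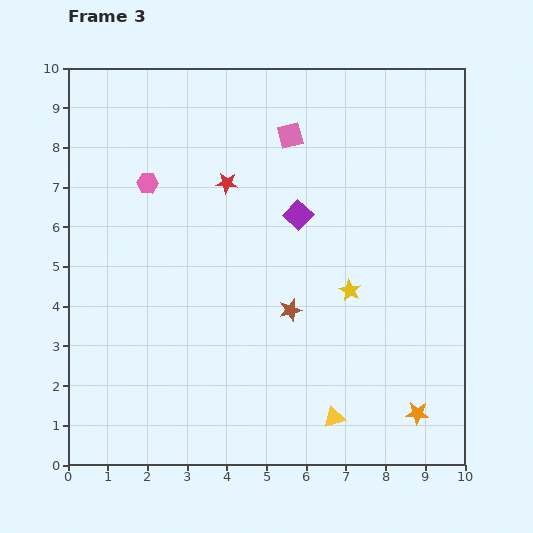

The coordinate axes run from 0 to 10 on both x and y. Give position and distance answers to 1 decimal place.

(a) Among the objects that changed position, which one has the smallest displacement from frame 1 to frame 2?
the pink hexagon

(moved 0.7)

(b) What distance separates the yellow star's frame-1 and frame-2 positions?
2.7

The yellow star moved from (1.7, 4.5) to (4.4, 4.4), a distance of √(2.7² + 0.1²) ≈ 2.7.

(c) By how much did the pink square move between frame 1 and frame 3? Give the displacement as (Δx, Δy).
(-2.0, 0.0)

The pink square was at (7.6, 8.3) in frame 1 and (5.6, 8.3) in frame 3.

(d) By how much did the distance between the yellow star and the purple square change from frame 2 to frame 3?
-0.9

Distance in frame 2: 3.2. Distance in frame 3: 2.3.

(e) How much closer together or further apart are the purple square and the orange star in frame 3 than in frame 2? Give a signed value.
+3.7

Distance in frame 2: 2.1. Distance in frame 3: 5.8.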